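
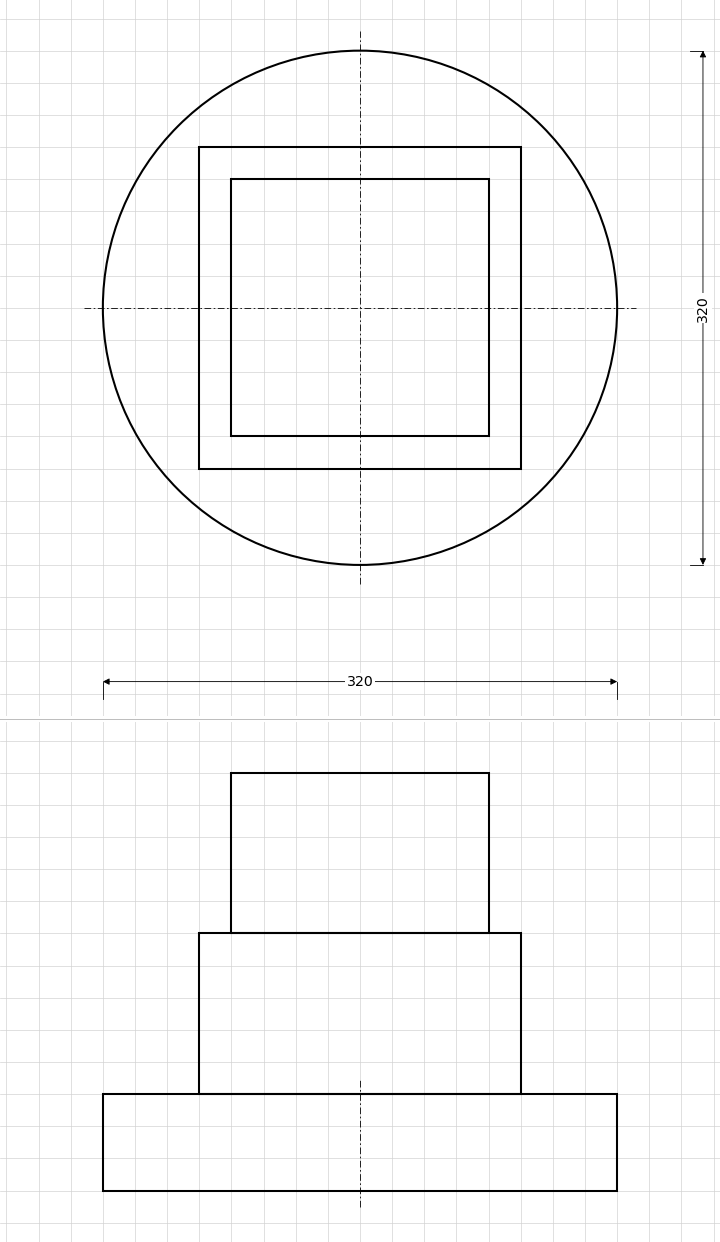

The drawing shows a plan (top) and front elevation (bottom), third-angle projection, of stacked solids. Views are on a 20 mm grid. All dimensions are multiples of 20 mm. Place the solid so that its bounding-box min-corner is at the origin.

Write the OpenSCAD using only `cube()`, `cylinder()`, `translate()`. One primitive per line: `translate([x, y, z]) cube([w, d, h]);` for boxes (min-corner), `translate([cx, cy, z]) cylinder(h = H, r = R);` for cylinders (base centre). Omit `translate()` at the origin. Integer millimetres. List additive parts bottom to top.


translate([160, 160, 0]) cylinder(h = 60, r = 160);
translate([60, 60, 60]) cube([200, 200, 100]);
translate([80, 80, 160]) cube([160, 160, 100]);


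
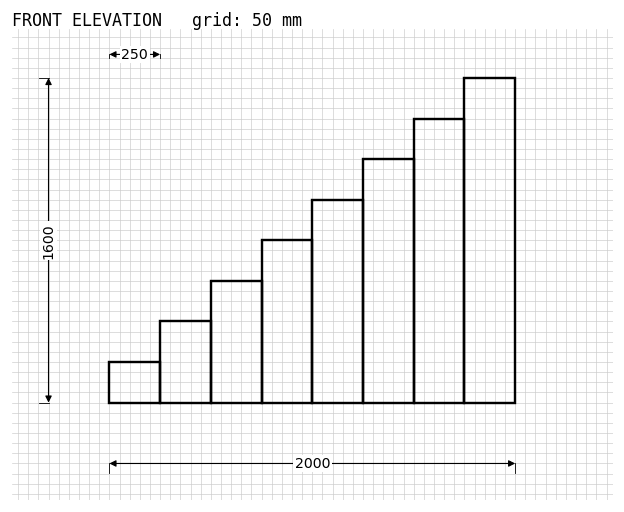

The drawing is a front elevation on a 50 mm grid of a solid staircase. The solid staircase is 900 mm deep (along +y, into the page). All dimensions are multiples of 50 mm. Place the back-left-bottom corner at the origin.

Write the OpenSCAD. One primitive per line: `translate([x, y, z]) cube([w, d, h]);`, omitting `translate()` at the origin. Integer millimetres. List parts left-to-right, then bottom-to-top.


cube([250, 900, 200]);
translate([250, 0, 0]) cube([250, 900, 400]);
translate([500, 0, 0]) cube([250, 900, 600]);
translate([750, 0, 0]) cube([250, 900, 800]);
translate([1000, 0, 0]) cube([250, 900, 1000]);
translate([1250, 0, 0]) cube([250, 900, 1200]);
translate([1500, 0, 0]) cube([250, 900, 1400]);
translate([1750, 0, 0]) cube([250, 900, 1600]);


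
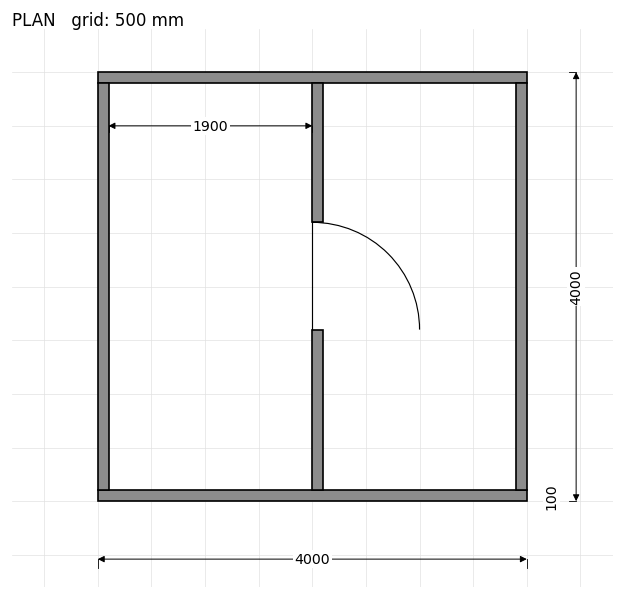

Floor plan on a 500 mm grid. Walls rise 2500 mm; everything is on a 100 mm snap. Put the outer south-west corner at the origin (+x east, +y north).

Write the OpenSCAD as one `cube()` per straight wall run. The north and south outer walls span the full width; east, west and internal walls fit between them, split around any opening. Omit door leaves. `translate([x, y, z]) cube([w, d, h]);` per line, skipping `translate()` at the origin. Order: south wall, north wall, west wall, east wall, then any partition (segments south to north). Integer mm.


cube([4000, 100, 2500]);
translate([0, 3900, 0]) cube([4000, 100, 2500]);
translate([0, 100, 0]) cube([100, 3800, 2500]);
translate([3900, 100, 0]) cube([100, 3800, 2500]);
translate([2000, 100, 0]) cube([100, 1500, 2500]);
translate([2000, 2600, 0]) cube([100, 1300, 2500]);


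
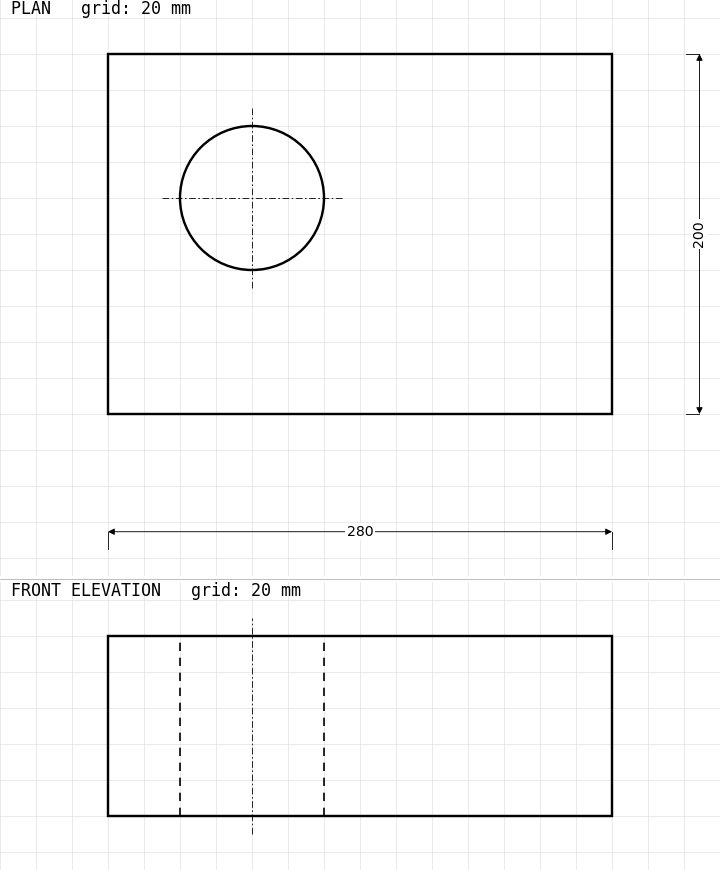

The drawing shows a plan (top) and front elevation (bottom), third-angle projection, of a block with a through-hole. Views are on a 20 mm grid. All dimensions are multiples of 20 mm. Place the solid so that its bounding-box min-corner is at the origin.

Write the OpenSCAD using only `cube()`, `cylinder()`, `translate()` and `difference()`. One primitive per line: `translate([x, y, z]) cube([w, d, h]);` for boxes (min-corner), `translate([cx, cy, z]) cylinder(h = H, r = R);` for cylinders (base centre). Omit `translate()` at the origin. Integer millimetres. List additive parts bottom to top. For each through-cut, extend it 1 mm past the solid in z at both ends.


difference() {
  cube([280, 200, 100]);
  translate([80, 120, -1]) cylinder(h = 102, r = 40);
}


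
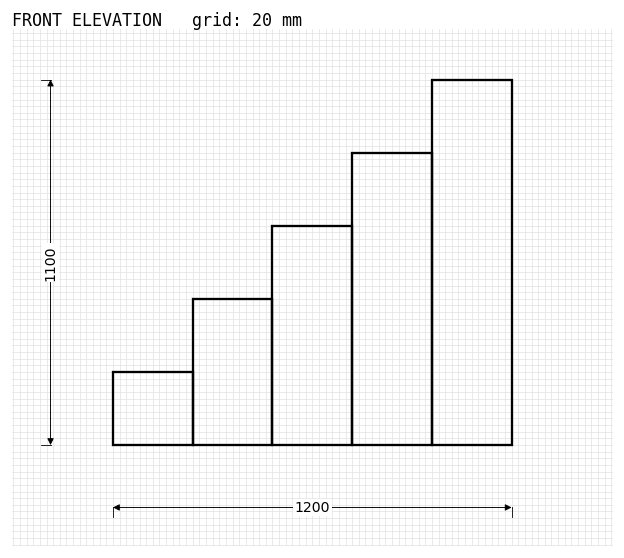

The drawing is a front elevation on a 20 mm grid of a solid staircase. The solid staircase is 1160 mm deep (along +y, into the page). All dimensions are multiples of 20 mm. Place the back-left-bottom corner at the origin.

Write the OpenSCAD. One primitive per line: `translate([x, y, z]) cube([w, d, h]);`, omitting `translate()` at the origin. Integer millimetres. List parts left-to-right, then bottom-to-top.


cube([240, 1160, 220]);
translate([240, 0, 0]) cube([240, 1160, 440]);
translate([480, 0, 0]) cube([240, 1160, 660]);
translate([720, 0, 0]) cube([240, 1160, 880]);
translate([960, 0, 0]) cube([240, 1160, 1100]);


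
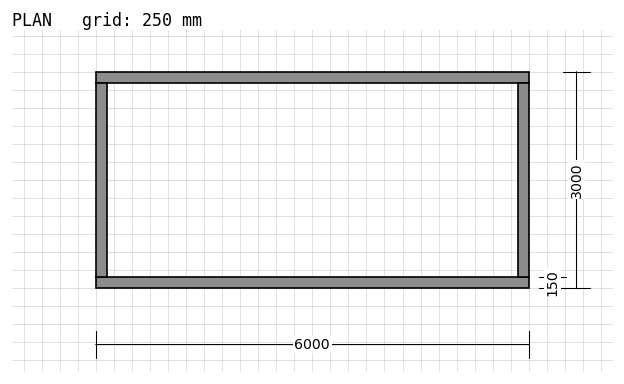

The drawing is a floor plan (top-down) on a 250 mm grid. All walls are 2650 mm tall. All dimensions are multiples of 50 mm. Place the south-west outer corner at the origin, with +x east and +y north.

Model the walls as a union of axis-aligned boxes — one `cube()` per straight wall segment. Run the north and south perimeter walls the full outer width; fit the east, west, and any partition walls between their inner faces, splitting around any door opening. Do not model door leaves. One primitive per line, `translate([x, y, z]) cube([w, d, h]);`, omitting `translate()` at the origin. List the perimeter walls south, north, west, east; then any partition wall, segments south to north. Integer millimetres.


cube([6000, 150, 2650]);
translate([0, 2850, 0]) cube([6000, 150, 2650]);
translate([0, 150, 0]) cube([150, 2700, 2650]);
translate([5850, 150, 0]) cube([150, 2700, 2650]);


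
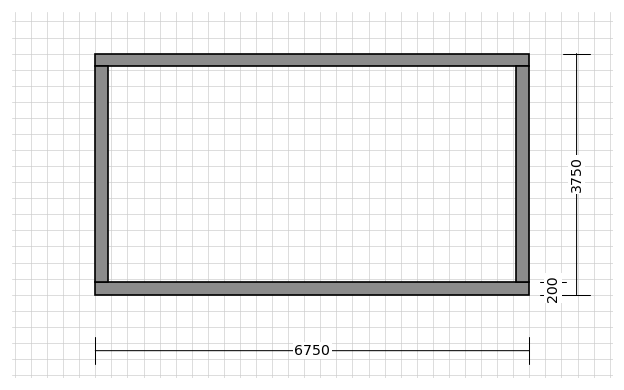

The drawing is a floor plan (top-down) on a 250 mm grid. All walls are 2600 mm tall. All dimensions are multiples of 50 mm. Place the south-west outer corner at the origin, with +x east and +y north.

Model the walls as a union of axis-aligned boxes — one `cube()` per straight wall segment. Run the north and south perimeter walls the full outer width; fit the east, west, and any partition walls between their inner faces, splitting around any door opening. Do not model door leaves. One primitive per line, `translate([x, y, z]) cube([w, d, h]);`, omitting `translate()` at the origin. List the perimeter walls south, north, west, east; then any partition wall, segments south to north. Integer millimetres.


cube([6750, 200, 2600]);
translate([0, 3550, 0]) cube([6750, 200, 2600]);
translate([0, 200, 0]) cube([200, 3350, 2600]);
translate([6550, 200, 0]) cube([200, 3350, 2600]);


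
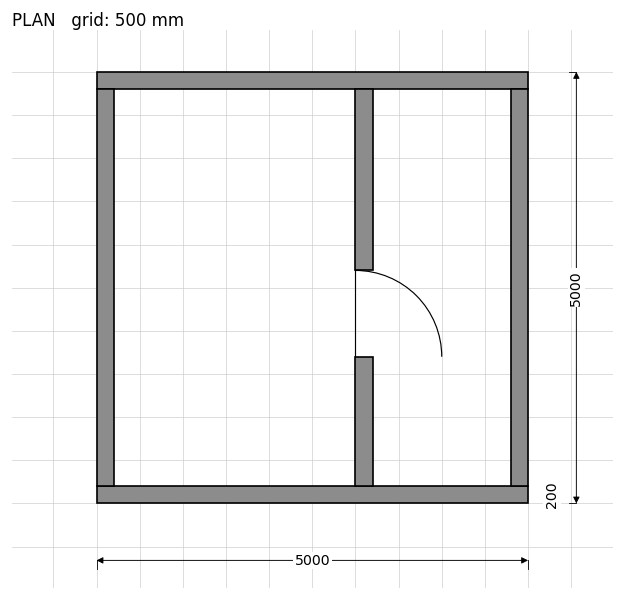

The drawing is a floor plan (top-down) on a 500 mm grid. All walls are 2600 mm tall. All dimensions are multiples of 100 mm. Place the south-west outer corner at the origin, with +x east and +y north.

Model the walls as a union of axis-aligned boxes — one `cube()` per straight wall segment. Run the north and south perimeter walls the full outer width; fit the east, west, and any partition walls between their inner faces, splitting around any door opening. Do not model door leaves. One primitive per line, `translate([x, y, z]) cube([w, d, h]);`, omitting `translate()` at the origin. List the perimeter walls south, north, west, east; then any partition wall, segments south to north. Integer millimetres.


cube([5000, 200, 2600]);
translate([0, 4800, 0]) cube([5000, 200, 2600]);
translate([0, 200, 0]) cube([200, 4600, 2600]);
translate([4800, 200, 0]) cube([200, 4600, 2600]);
translate([3000, 200, 0]) cube([200, 1500, 2600]);
translate([3000, 2700, 0]) cube([200, 2100, 2600]);


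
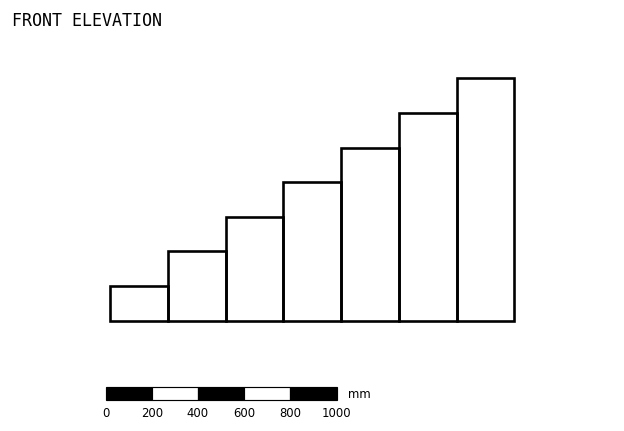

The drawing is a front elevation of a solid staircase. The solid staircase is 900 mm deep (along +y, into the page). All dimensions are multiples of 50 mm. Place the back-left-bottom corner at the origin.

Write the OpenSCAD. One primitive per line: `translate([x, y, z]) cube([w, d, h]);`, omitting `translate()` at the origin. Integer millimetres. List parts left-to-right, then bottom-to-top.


cube([250, 900, 150]);
translate([250, 0, 0]) cube([250, 900, 300]);
translate([500, 0, 0]) cube([250, 900, 450]);
translate([750, 0, 0]) cube([250, 900, 600]);
translate([1000, 0, 0]) cube([250, 900, 750]);
translate([1250, 0, 0]) cube([250, 900, 900]);
translate([1500, 0, 0]) cube([250, 900, 1050]);


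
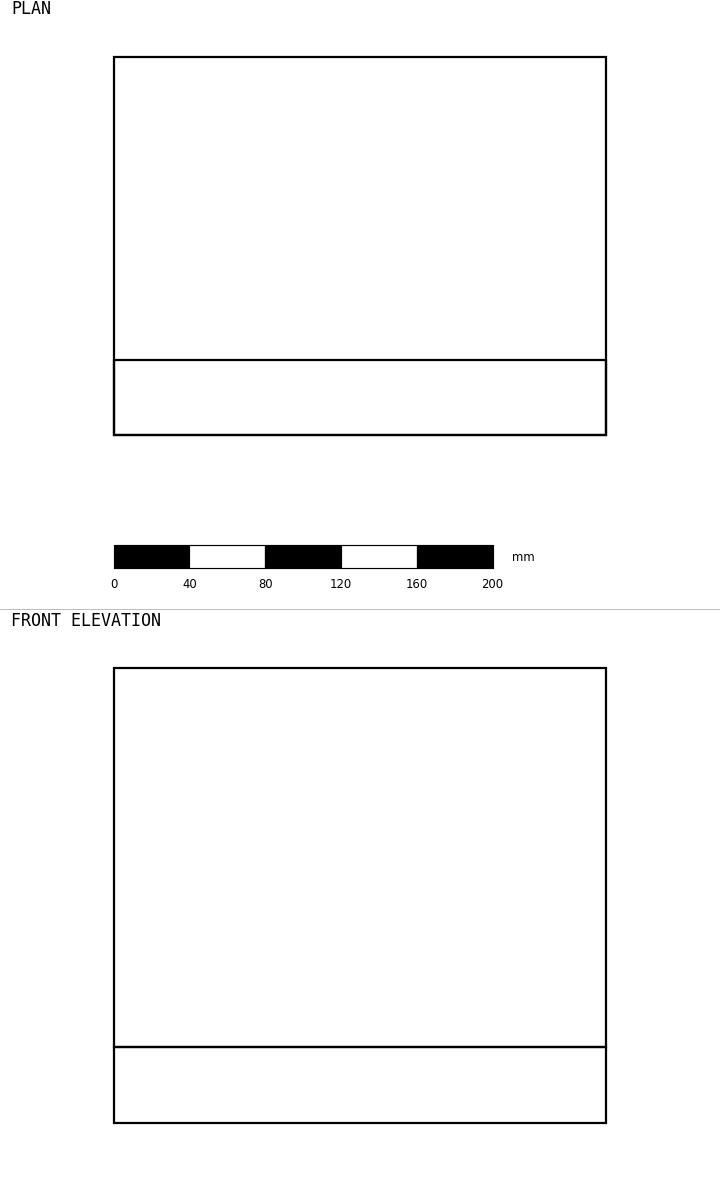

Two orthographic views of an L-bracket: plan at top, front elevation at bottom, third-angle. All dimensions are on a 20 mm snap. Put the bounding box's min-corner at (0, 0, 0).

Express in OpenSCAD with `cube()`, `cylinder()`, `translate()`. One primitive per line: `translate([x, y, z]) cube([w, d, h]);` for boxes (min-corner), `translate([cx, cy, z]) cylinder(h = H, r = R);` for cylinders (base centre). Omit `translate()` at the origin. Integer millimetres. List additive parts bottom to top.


cube([260, 200, 40]);
translate([0, 0, 40]) cube([260, 40, 200]);


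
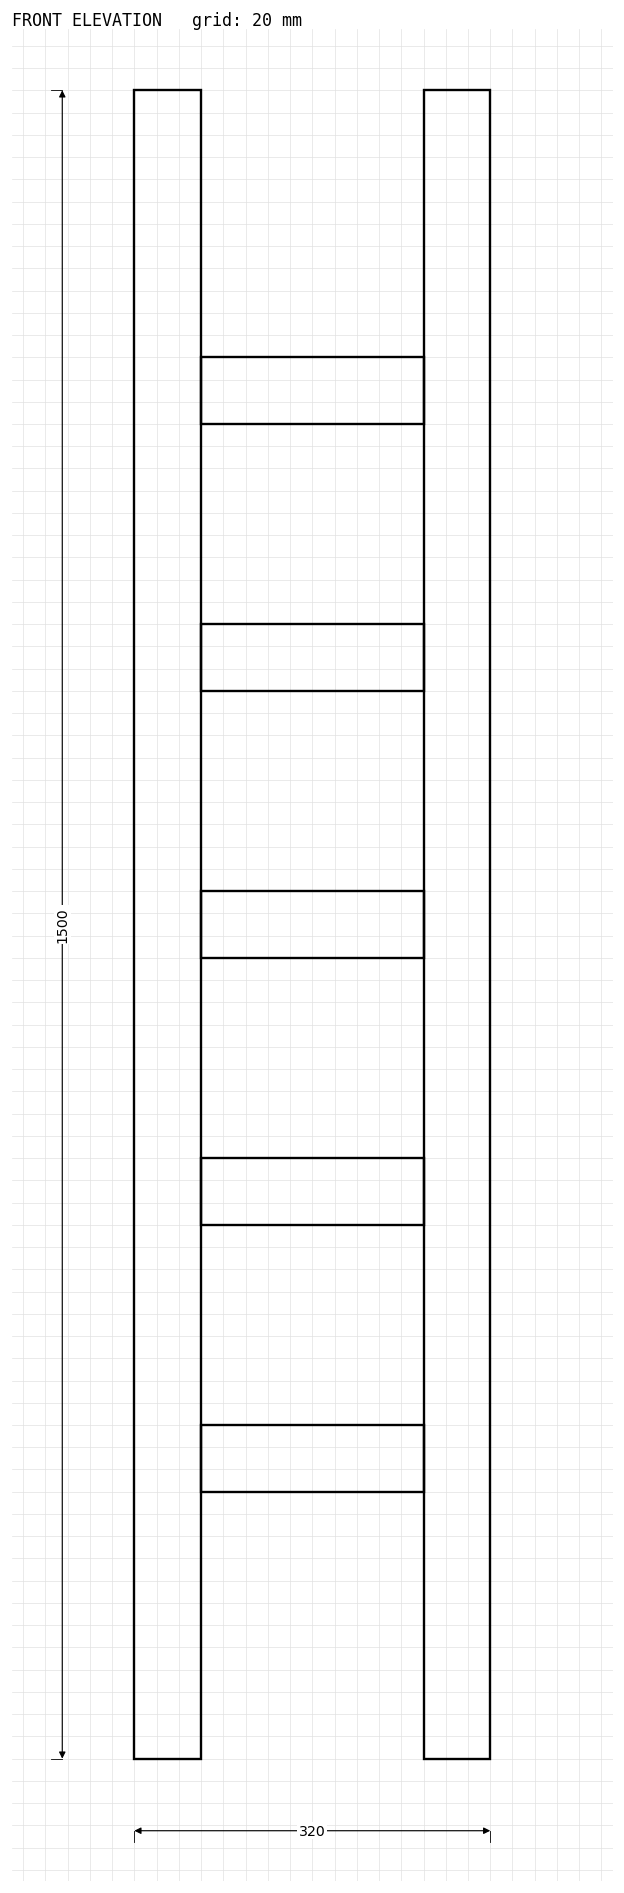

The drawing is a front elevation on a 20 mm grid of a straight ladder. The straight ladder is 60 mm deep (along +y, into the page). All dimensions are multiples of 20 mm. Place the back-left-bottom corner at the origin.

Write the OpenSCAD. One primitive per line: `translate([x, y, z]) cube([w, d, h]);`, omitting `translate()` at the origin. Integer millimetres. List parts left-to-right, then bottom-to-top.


cube([60, 60, 1500]);
translate([60, 0, 240]) cube([200, 60, 60]);
translate([60, 0, 480]) cube([200, 60, 60]);
translate([60, 0, 720]) cube([200, 60, 60]);
translate([60, 0, 960]) cube([200, 60, 60]);
translate([60, 0, 1200]) cube([200, 60, 60]);
translate([260, 0, 0]) cube([60, 60, 1500]);


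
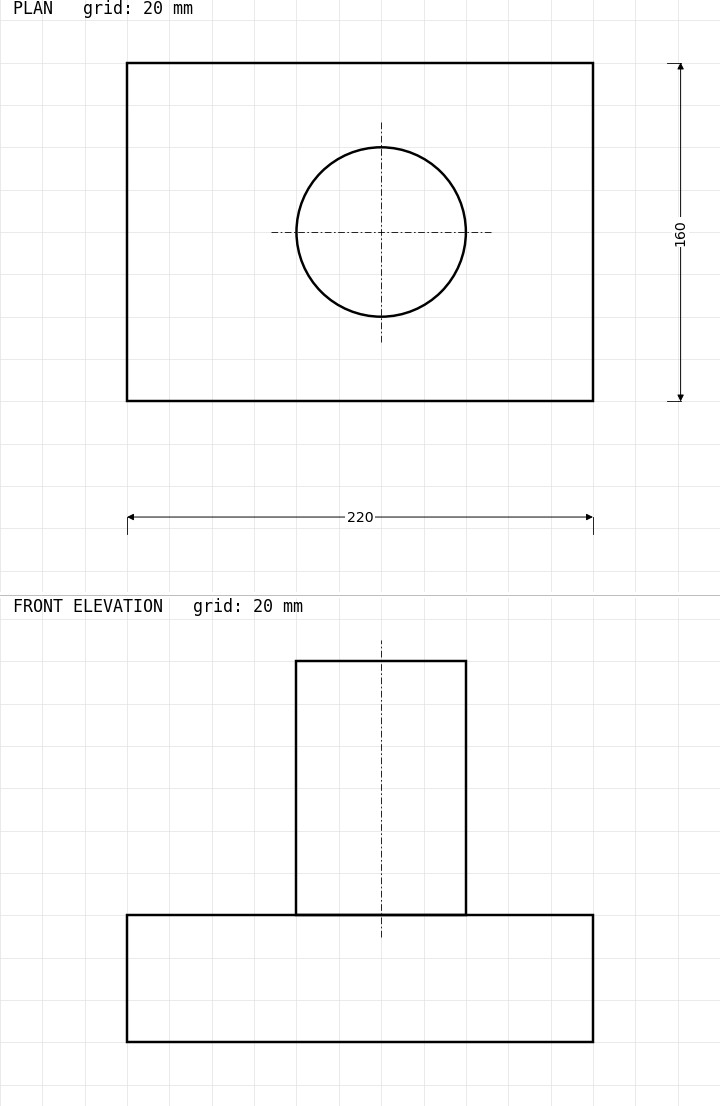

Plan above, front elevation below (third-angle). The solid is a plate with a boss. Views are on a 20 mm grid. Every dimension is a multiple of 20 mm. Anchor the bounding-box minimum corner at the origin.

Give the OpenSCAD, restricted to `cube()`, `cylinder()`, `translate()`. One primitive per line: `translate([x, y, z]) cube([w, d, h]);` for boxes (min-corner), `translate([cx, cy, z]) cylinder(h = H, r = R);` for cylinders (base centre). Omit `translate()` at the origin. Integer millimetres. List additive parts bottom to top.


cube([220, 160, 60]);
translate([120, 80, 60]) cylinder(h = 120, r = 40);


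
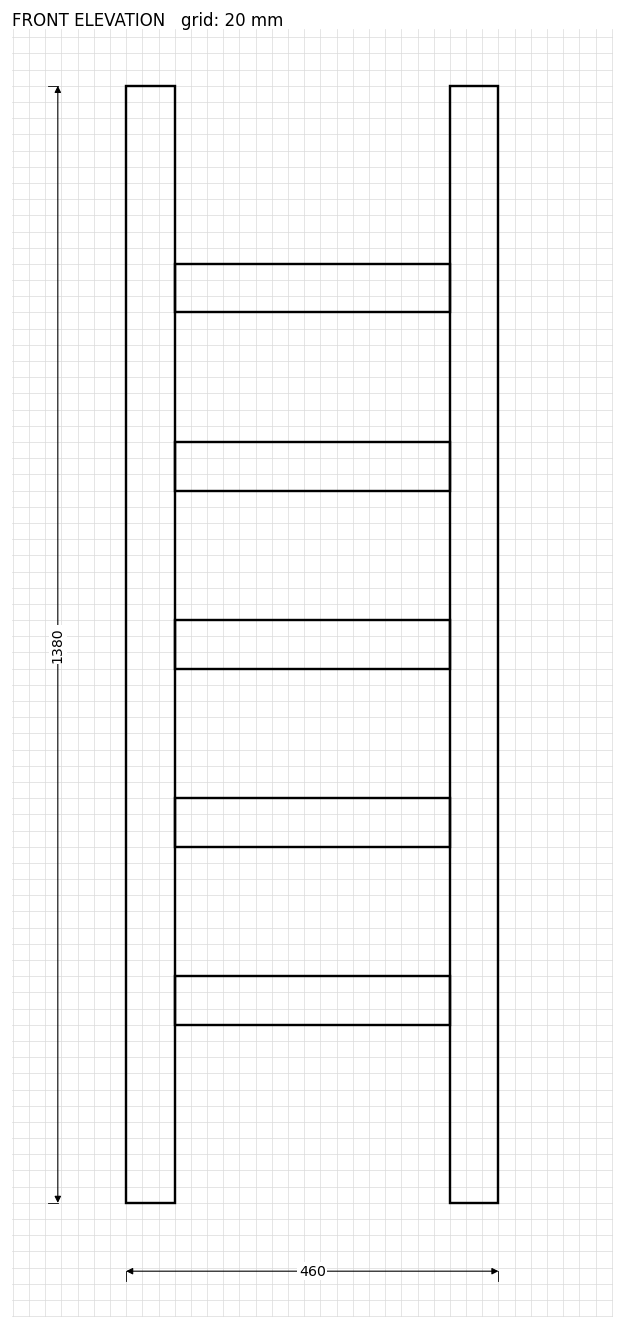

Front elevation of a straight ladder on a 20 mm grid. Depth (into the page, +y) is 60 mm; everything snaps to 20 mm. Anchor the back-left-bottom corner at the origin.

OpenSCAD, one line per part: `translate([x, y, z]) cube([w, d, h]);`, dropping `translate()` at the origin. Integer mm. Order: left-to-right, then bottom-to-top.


cube([60, 60, 1380]);
translate([60, 0, 220]) cube([340, 60, 60]);
translate([60, 0, 440]) cube([340, 60, 60]);
translate([60, 0, 660]) cube([340, 60, 60]);
translate([60, 0, 880]) cube([340, 60, 60]);
translate([60, 0, 1100]) cube([340, 60, 60]);
translate([400, 0, 0]) cube([60, 60, 1380]);


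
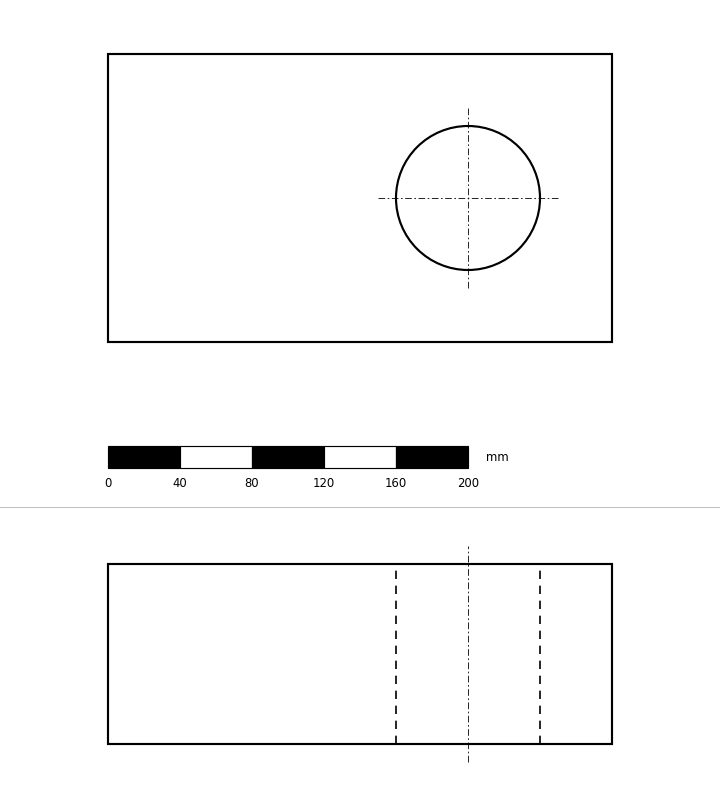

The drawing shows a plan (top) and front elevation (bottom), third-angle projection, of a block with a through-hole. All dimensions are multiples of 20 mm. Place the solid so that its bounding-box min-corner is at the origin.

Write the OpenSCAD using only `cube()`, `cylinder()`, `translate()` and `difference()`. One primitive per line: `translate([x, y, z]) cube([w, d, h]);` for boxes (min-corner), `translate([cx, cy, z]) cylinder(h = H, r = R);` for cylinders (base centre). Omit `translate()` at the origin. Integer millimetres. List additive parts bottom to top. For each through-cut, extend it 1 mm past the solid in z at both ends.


difference() {
  cube([280, 160, 100]);
  translate([200, 80, -1]) cylinder(h = 102, r = 40);
}


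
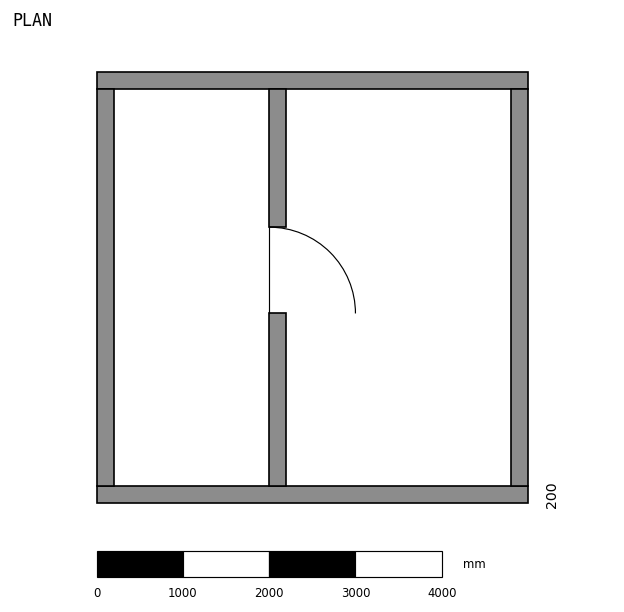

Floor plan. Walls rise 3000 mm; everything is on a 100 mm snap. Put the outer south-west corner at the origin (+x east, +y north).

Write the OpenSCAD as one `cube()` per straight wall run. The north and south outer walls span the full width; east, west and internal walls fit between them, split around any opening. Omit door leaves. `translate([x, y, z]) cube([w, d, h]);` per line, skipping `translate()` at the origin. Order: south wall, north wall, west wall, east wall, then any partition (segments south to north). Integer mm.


cube([5000, 200, 3000]);
translate([0, 4800, 0]) cube([5000, 200, 3000]);
translate([0, 200, 0]) cube([200, 4600, 3000]);
translate([4800, 200, 0]) cube([200, 4600, 3000]);
translate([2000, 200, 0]) cube([200, 2000, 3000]);
translate([2000, 3200, 0]) cube([200, 1600, 3000]);


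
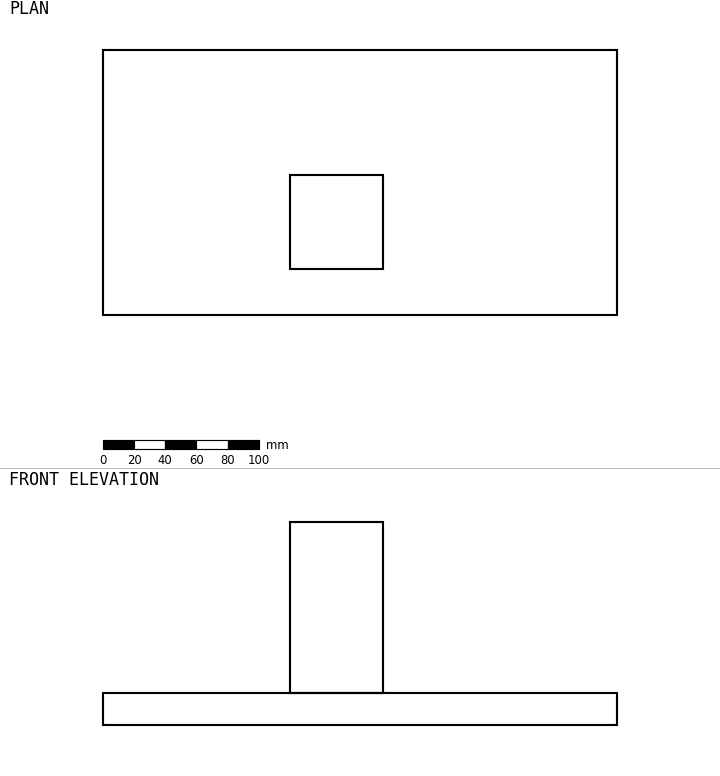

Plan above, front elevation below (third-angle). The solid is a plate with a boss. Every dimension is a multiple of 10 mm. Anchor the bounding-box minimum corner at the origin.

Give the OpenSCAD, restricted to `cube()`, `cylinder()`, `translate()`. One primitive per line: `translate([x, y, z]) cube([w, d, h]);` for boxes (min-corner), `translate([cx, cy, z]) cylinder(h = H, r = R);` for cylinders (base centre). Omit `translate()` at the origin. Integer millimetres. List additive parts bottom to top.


cube([330, 170, 20]);
translate([120, 30, 20]) cube([60, 60, 110]);


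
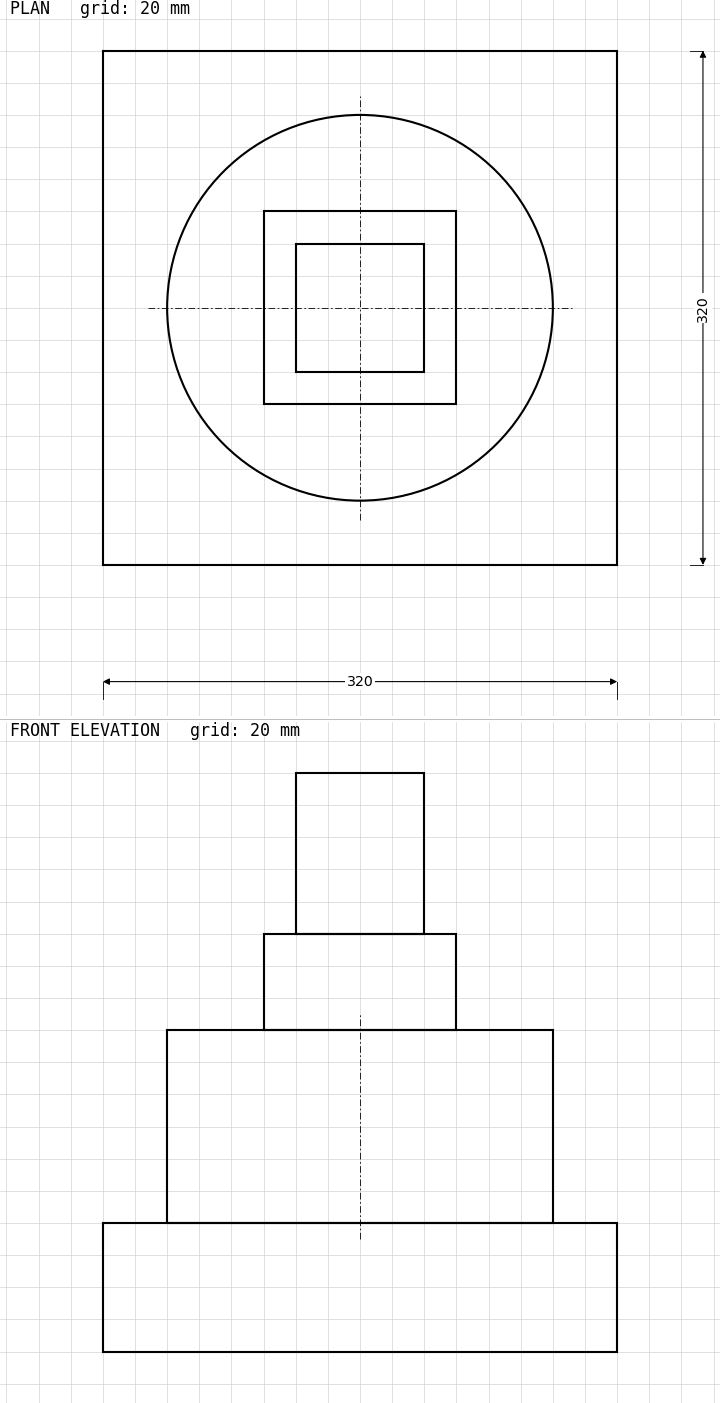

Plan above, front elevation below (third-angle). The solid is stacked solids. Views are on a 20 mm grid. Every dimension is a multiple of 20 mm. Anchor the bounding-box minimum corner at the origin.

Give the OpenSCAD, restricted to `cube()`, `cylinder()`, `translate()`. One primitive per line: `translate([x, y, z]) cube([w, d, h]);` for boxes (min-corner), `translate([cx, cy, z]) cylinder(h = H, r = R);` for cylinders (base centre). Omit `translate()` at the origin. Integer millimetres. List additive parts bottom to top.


cube([320, 320, 80]);
translate([160, 160, 80]) cylinder(h = 120, r = 120);
translate([100, 100, 200]) cube([120, 120, 60]);
translate([120, 120, 260]) cube([80, 80, 100]);


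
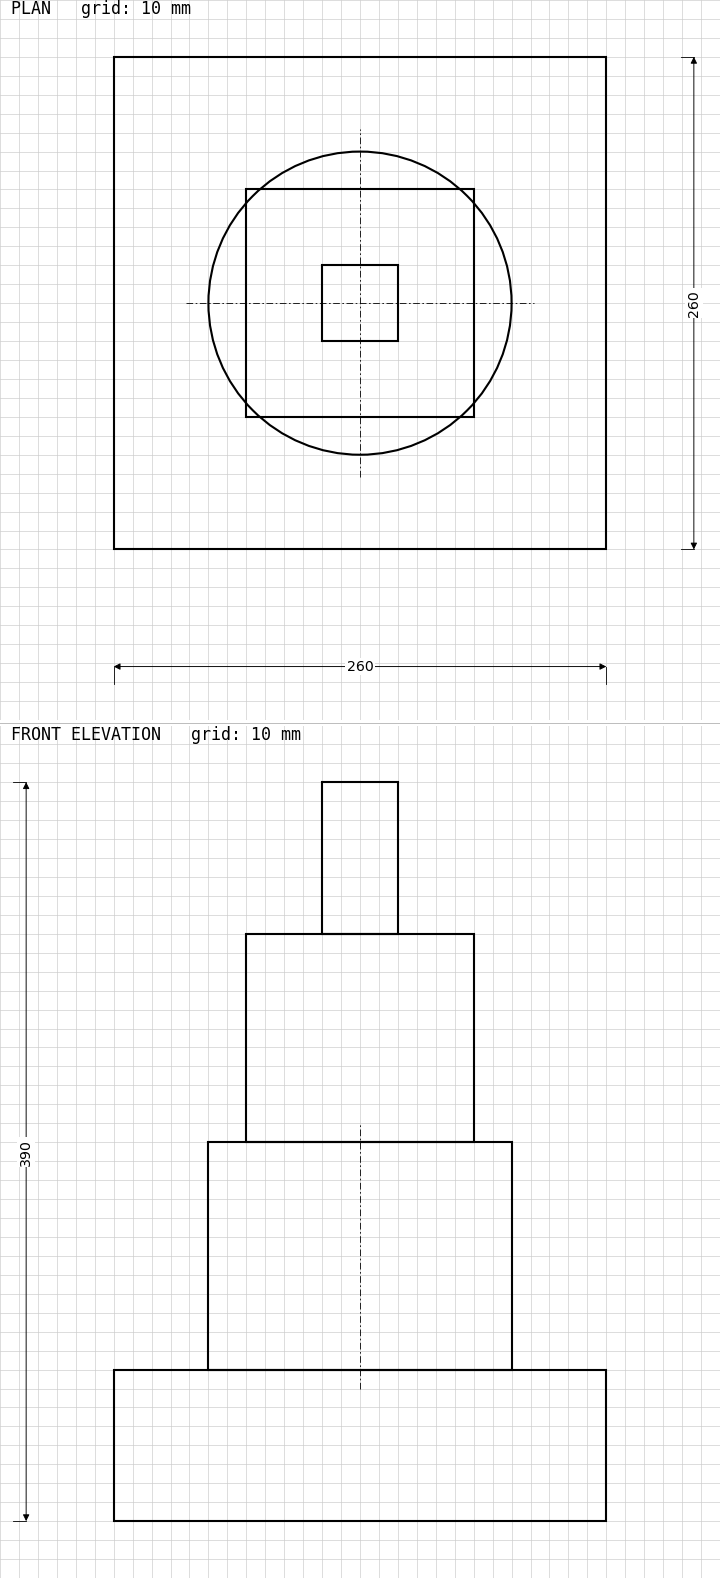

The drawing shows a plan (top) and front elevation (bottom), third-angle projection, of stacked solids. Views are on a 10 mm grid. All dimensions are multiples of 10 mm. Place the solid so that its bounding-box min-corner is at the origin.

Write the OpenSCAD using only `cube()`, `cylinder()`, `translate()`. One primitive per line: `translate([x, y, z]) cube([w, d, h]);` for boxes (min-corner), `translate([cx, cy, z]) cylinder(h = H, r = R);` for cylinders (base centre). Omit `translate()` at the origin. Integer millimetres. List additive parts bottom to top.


cube([260, 260, 80]);
translate([130, 130, 80]) cylinder(h = 120, r = 80);
translate([70, 70, 200]) cube([120, 120, 110]);
translate([110, 110, 310]) cube([40, 40, 80]);


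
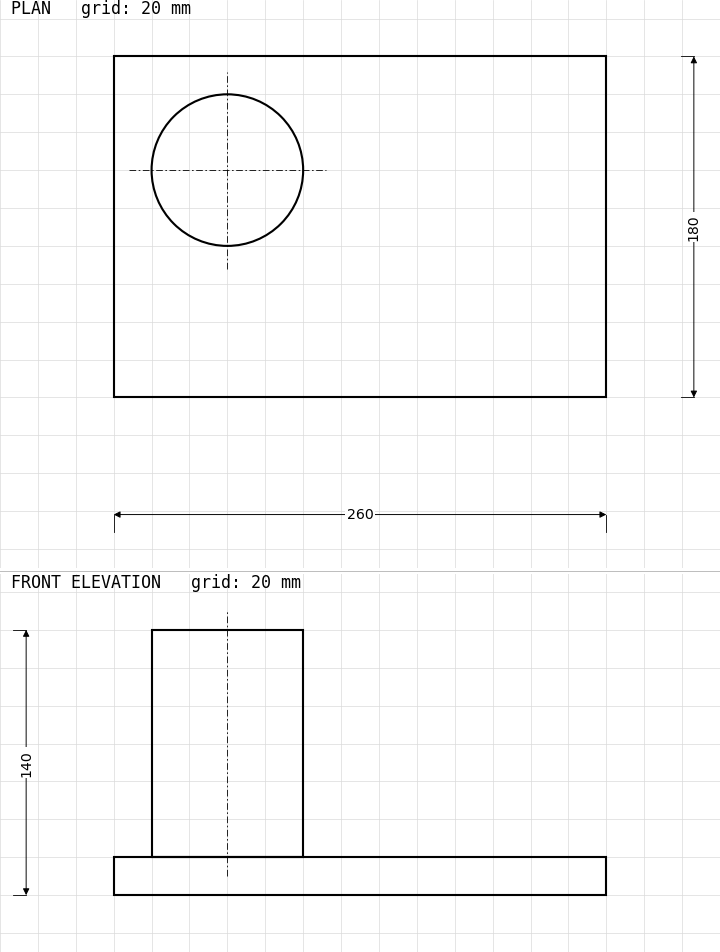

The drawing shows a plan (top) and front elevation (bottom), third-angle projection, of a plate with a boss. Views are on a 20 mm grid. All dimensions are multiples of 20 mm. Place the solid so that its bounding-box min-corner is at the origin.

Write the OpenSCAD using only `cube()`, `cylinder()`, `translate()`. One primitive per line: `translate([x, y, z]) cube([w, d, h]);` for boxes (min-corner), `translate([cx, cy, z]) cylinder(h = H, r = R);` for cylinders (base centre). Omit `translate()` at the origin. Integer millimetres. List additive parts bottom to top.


cube([260, 180, 20]);
translate([60, 120, 20]) cylinder(h = 120, r = 40);


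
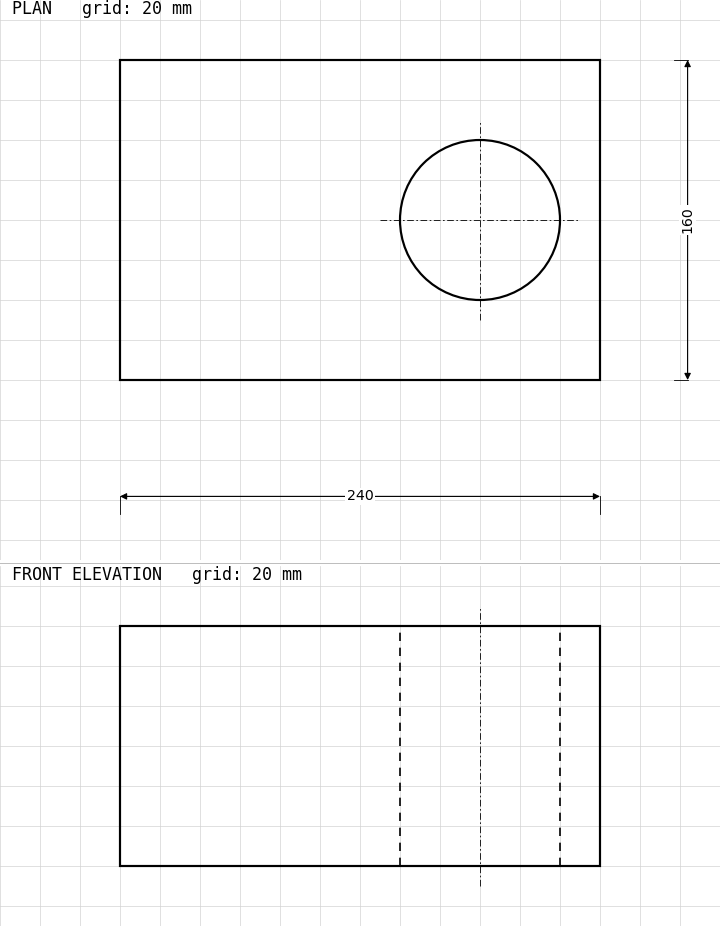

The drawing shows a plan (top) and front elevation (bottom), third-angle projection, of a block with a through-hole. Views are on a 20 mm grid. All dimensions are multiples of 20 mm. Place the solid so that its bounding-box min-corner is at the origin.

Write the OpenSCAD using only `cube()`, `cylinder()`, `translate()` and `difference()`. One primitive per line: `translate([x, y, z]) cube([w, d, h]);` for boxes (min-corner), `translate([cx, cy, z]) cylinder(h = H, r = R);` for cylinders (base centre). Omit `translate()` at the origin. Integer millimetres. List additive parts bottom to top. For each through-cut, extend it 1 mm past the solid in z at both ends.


difference() {
  cube([240, 160, 120]);
  translate([180, 80, -1]) cylinder(h = 122, r = 40);
}


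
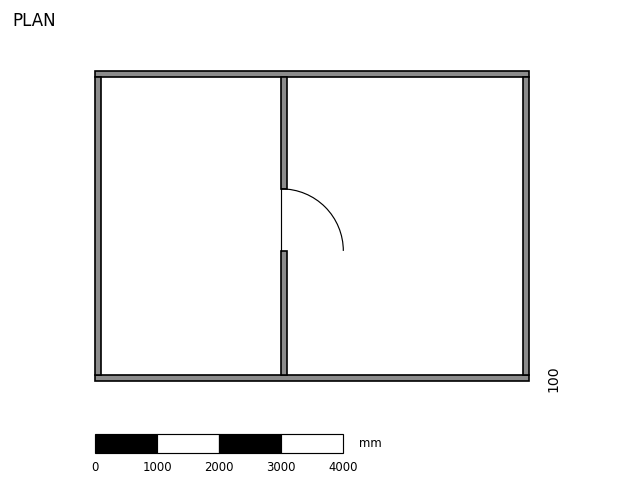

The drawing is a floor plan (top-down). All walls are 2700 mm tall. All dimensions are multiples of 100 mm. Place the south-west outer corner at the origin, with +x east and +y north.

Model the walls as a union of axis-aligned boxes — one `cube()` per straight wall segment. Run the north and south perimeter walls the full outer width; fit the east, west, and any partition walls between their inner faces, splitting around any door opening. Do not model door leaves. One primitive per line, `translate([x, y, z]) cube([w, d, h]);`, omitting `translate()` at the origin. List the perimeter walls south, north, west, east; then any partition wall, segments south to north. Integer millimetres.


cube([7000, 100, 2700]);
translate([0, 4900, 0]) cube([7000, 100, 2700]);
translate([0, 100, 0]) cube([100, 4800, 2700]);
translate([6900, 100, 0]) cube([100, 4800, 2700]);
translate([3000, 100, 0]) cube([100, 2000, 2700]);
translate([3000, 3100, 0]) cube([100, 1800, 2700]);


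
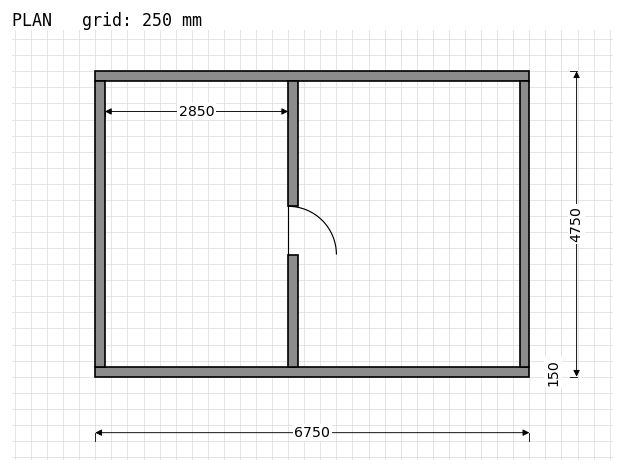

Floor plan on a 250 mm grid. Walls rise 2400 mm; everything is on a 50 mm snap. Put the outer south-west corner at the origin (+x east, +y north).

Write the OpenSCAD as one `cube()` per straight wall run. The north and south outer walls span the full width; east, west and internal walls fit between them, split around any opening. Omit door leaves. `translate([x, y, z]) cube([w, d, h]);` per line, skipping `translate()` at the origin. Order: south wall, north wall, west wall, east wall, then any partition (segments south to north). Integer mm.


cube([6750, 150, 2400]);
translate([0, 4600, 0]) cube([6750, 150, 2400]);
translate([0, 150, 0]) cube([150, 4450, 2400]);
translate([6600, 150, 0]) cube([150, 4450, 2400]);
translate([3000, 150, 0]) cube([150, 1750, 2400]);
translate([3000, 2650, 0]) cube([150, 1950, 2400]);


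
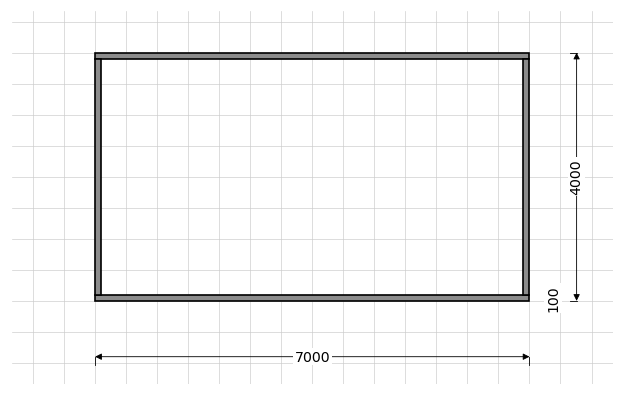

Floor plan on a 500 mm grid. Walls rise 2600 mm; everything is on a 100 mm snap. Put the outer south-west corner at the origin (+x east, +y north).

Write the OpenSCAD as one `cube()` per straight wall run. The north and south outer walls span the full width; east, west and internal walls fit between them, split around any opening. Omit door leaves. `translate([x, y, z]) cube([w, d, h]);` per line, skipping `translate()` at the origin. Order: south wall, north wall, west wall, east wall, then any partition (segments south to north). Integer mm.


cube([7000, 100, 2600]);
translate([0, 3900, 0]) cube([7000, 100, 2600]);
translate([0, 100, 0]) cube([100, 3800, 2600]);
translate([6900, 100, 0]) cube([100, 3800, 2600]);


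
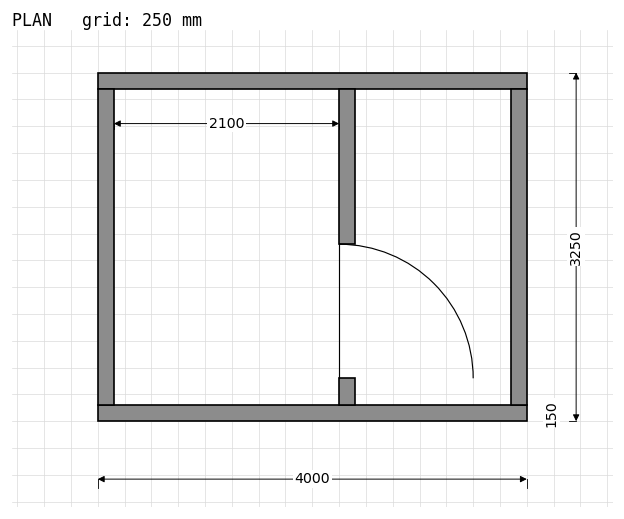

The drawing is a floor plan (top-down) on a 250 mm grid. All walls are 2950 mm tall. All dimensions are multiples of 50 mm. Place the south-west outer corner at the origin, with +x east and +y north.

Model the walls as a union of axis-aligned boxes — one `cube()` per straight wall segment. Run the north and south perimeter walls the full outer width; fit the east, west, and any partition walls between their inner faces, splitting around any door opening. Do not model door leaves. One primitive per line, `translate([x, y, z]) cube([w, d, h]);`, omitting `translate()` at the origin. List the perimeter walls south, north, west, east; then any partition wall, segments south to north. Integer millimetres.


cube([4000, 150, 2950]);
translate([0, 3100, 0]) cube([4000, 150, 2950]);
translate([0, 150, 0]) cube([150, 2950, 2950]);
translate([3850, 150, 0]) cube([150, 2950, 2950]);
translate([2250, 150, 0]) cube([150, 250, 2950]);
translate([2250, 1650, 0]) cube([150, 1450, 2950]);


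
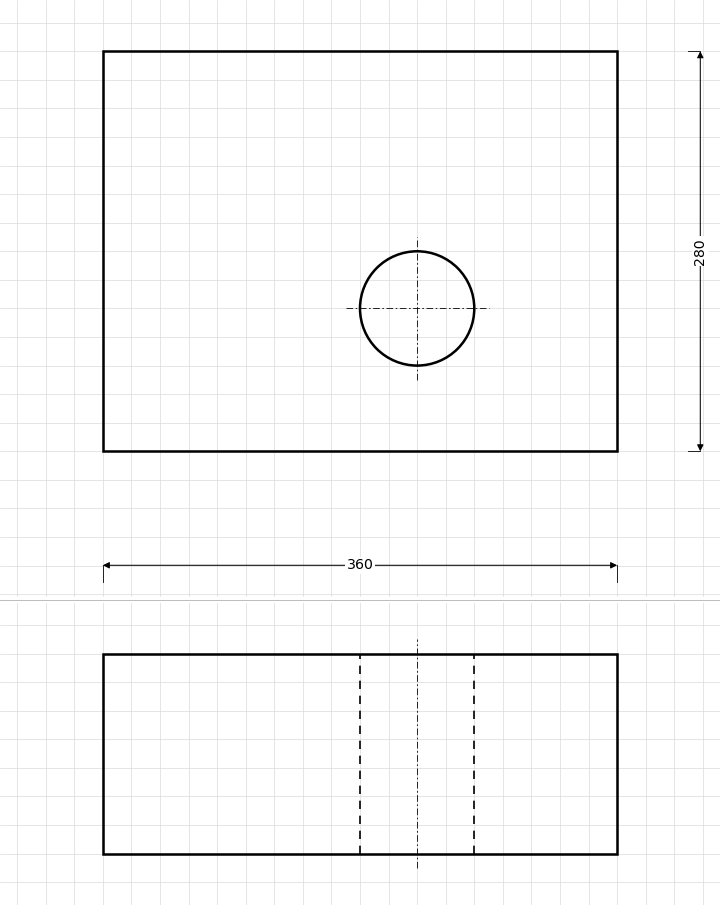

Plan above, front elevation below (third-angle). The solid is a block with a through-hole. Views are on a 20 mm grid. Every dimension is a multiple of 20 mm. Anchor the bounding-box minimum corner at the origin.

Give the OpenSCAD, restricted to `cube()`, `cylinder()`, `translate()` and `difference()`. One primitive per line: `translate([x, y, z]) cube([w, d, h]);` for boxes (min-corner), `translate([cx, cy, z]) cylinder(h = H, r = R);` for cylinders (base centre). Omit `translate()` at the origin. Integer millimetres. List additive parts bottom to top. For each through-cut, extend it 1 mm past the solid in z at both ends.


difference() {
  cube([360, 280, 140]);
  translate([220, 100, -1]) cylinder(h = 142, r = 40);
}


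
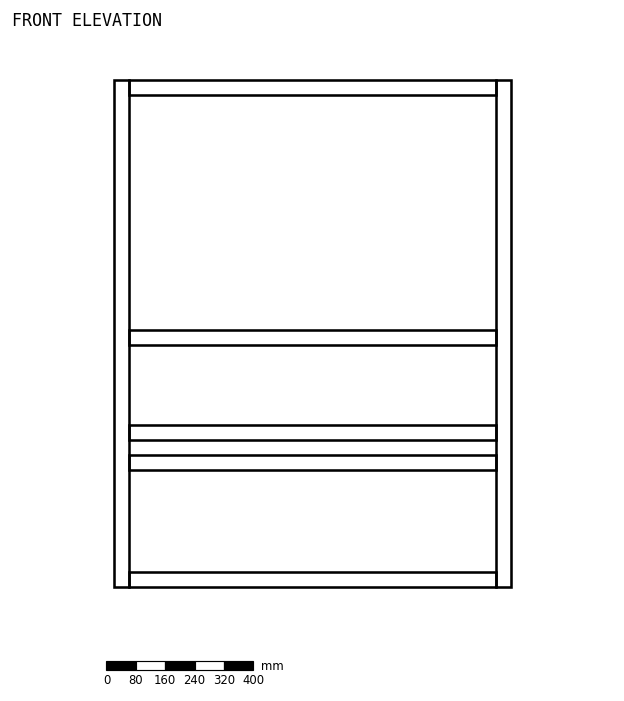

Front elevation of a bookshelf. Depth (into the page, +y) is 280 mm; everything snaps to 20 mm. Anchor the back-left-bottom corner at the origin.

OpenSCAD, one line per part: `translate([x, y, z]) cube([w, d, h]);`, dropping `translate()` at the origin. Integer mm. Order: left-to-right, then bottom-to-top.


cube([40, 280, 1380]);
translate([40, 0, 0]) cube([1000, 280, 40]);
translate([40, 0, 320]) cube([1000, 280, 40]);
translate([40, 0, 400]) cube([1000, 280, 40]);
translate([40, 0, 660]) cube([1000, 280, 40]);
translate([40, 0, 1340]) cube([1000, 280, 40]);
translate([1040, 0, 0]) cube([40, 280, 1380]);


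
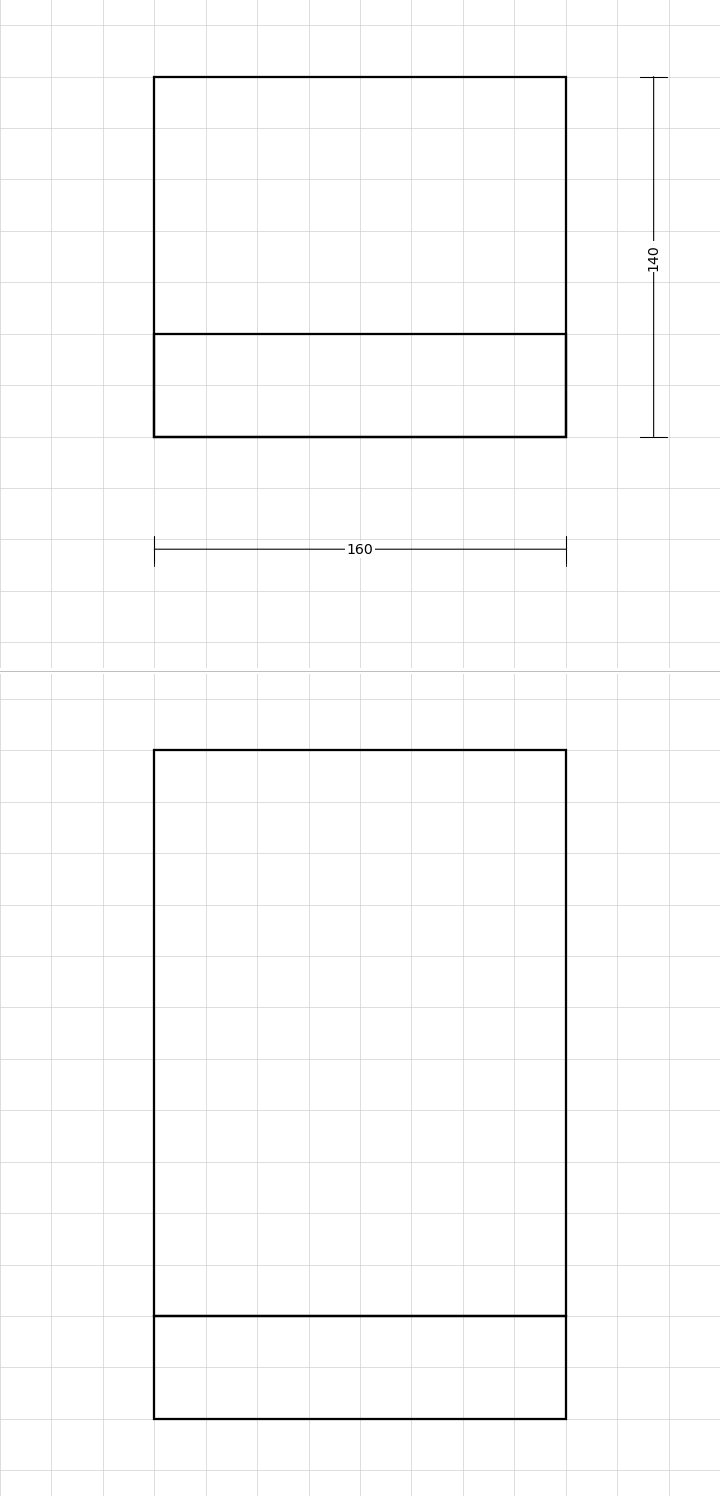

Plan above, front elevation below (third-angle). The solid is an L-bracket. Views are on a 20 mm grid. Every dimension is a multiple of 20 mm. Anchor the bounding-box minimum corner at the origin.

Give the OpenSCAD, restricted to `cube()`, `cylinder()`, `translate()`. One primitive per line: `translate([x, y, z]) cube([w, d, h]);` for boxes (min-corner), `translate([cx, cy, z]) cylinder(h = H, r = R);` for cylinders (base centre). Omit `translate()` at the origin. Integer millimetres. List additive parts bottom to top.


cube([160, 140, 40]);
translate([0, 0, 40]) cube([160, 40, 220]);


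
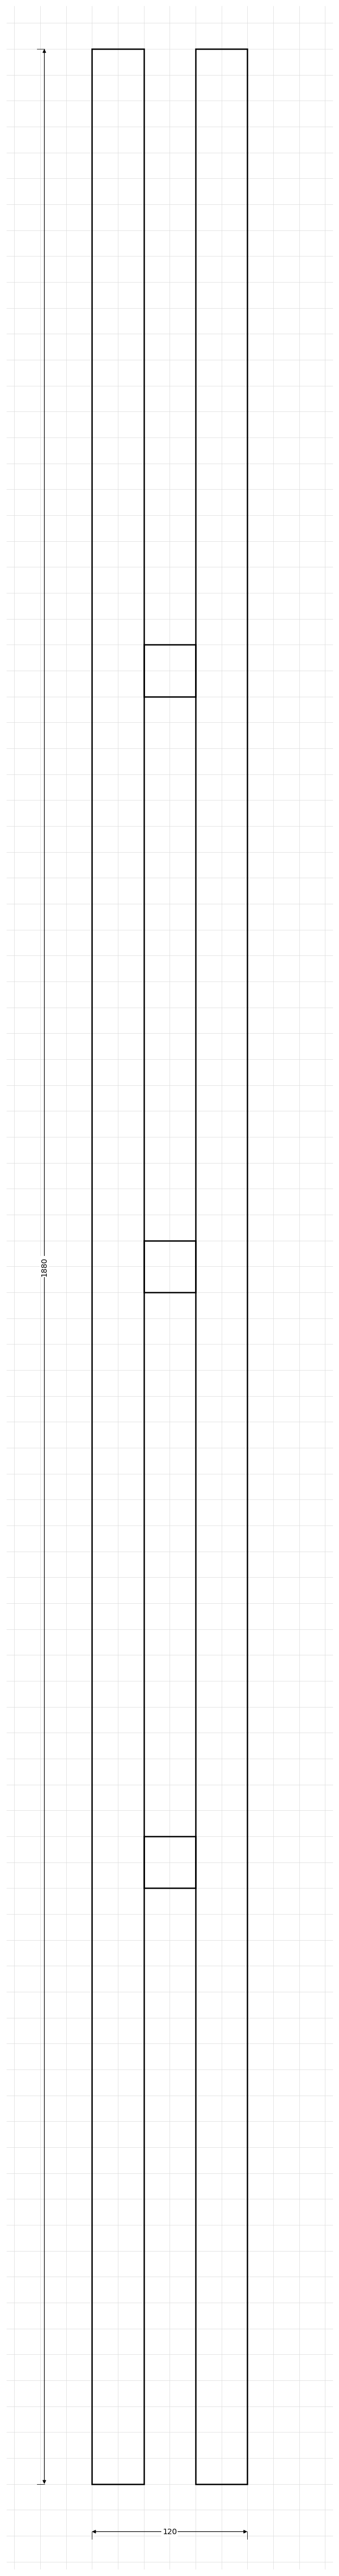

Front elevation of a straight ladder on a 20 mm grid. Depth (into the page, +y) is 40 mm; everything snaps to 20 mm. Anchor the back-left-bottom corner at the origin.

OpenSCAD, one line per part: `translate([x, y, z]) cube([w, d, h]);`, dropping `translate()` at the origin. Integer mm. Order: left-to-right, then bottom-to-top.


cube([40, 40, 1880]);
translate([40, 0, 460]) cube([40, 40, 40]);
translate([40, 0, 920]) cube([40, 40, 40]);
translate([40, 0, 1380]) cube([40, 40, 40]);
translate([80, 0, 0]) cube([40, 40, 1880]);


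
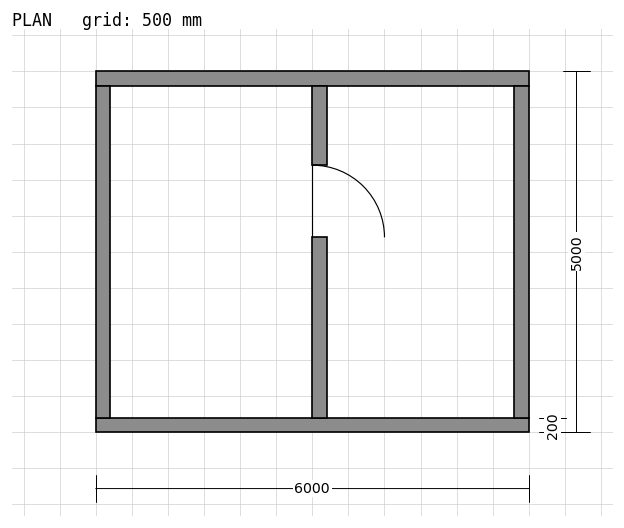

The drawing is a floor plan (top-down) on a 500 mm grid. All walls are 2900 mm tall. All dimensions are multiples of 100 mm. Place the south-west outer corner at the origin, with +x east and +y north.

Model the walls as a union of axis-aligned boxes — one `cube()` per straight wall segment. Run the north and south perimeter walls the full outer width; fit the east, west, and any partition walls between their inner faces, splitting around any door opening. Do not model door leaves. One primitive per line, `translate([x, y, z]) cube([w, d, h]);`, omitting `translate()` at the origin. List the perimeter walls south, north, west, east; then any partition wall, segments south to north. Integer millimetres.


cube([6000, 200, 2900]);
translate([0, 4800, 0]) cube([6000, 200, 2900]);
translate([0, 200, 0]) cube([200, 4600, 2900]);
translate([5800, 200, 0]) cube([200, 4600, 2900]);
translate([3000, 200, 0]) cube([200, 2500, 2900]);
translate([3000, 3700, 0]) cube([200, 1100, 2900]);


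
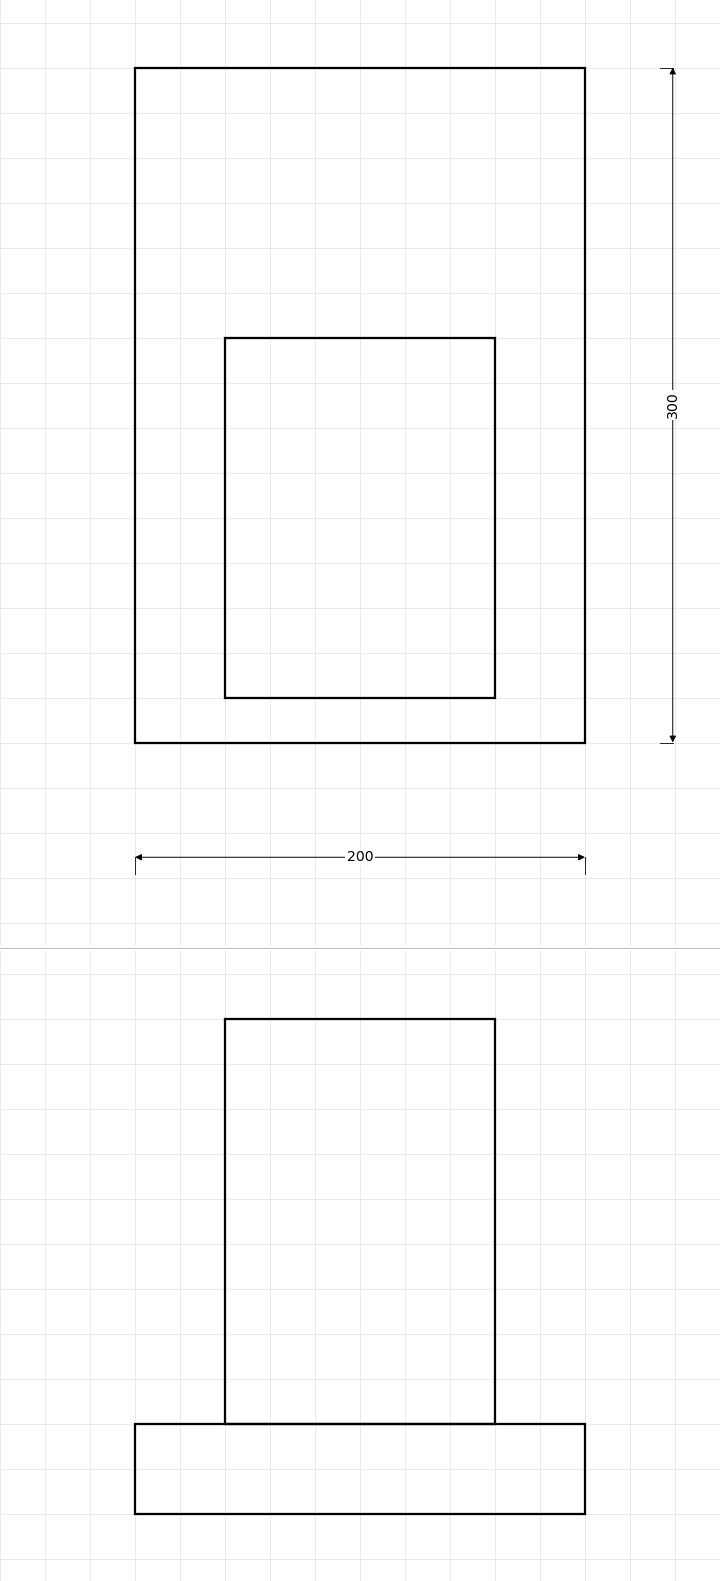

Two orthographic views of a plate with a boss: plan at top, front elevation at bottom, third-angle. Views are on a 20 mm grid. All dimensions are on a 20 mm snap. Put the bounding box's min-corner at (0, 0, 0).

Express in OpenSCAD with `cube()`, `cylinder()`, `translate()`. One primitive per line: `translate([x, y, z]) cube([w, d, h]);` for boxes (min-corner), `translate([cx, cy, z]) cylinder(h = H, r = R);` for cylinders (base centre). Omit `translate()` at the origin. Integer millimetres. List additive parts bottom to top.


cube([200, 300, 40]);
translate([40, 20, 40]) cube([120, 160, 180]);


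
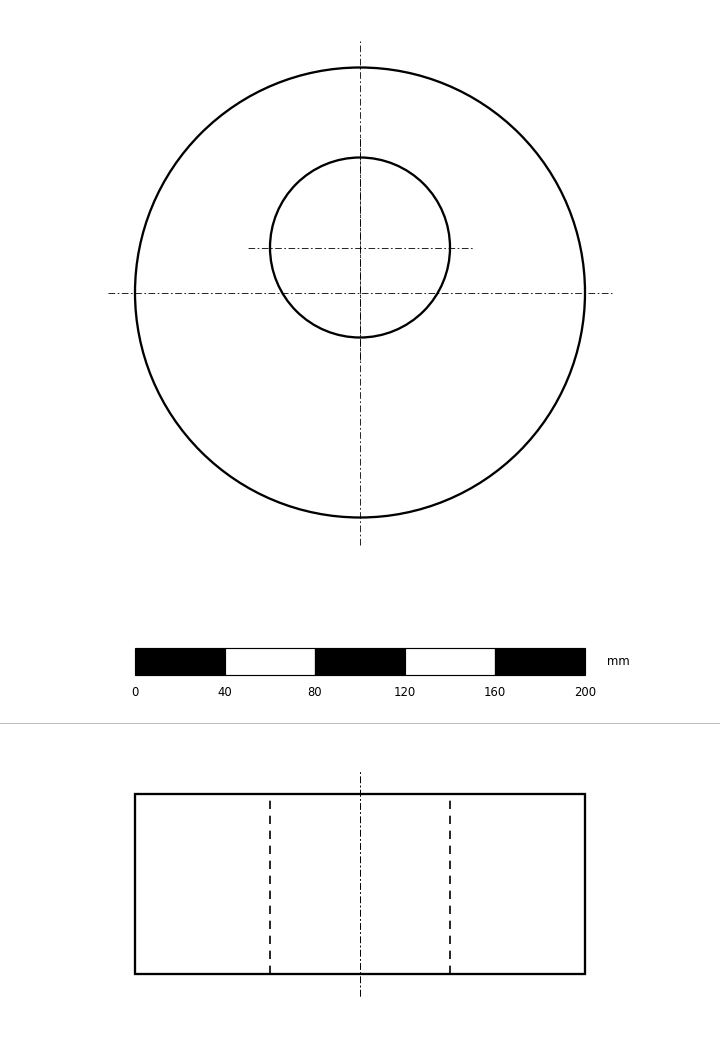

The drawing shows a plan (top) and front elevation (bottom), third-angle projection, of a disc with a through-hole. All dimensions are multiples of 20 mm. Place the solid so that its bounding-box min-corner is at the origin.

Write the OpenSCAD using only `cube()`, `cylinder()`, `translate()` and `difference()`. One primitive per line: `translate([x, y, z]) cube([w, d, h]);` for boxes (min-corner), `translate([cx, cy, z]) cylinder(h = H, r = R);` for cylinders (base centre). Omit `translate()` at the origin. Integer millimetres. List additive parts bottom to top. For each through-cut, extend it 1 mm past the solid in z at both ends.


difference() {
  translate([100, 100, 0]) cylinder(h = 80, r = 100);
  translate([100, 120, -1]) cylinder(h = 82, r = 40);
}


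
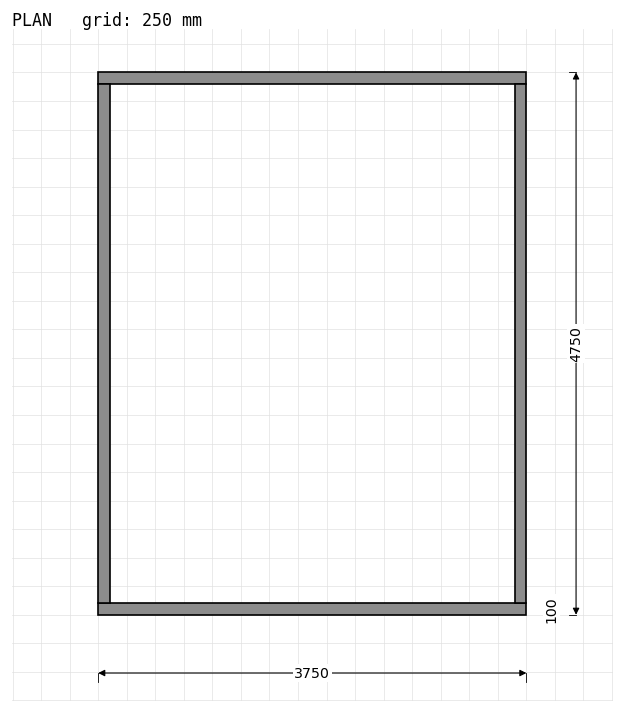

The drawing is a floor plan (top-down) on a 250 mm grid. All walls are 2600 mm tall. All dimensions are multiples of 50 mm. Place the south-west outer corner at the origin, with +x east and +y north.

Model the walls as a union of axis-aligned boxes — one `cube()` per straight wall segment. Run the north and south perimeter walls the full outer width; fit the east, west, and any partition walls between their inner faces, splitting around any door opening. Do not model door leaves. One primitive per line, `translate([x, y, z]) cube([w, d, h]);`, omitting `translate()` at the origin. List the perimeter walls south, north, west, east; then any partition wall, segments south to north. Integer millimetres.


cube([3750, 100, 2600]);
translate([0, 4650, 0]) cube([3750, 100, 2600]);
translate([0, 100, 0]) cube([100, 4550, 2600]);
translate([3650, 100, 0]) cube([100, 4550, 2600]);


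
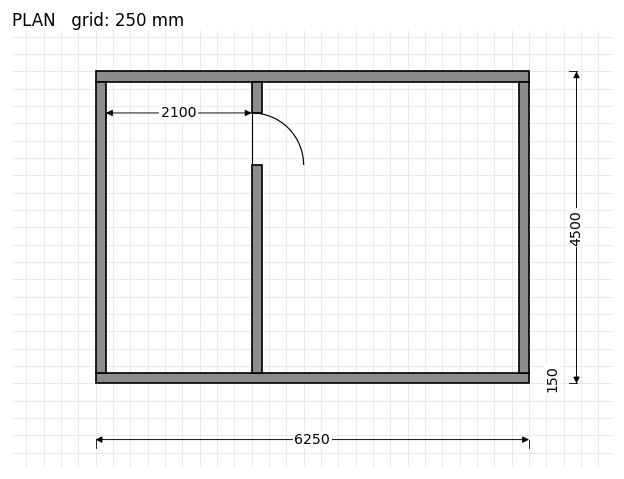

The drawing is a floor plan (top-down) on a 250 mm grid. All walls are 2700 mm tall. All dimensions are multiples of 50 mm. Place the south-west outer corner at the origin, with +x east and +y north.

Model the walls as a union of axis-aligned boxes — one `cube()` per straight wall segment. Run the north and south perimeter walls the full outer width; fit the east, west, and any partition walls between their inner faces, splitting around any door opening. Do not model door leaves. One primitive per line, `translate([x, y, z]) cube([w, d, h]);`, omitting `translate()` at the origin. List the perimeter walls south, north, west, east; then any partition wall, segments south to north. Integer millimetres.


cube([6250, 150, 2700]);
translate([0, 4350, 0]) cube([6250, 150, 2700]);
translate([0, 150, 0]) cube([150, 4200, 2700]);
translate([6100, 150, 0]) cube([150, 4200, 2700]);
translate([2250, 150, 0]) cube([150, 3000, 2700]);
translate([2250, 3900, 0]) cube([150, 450, 2700]);


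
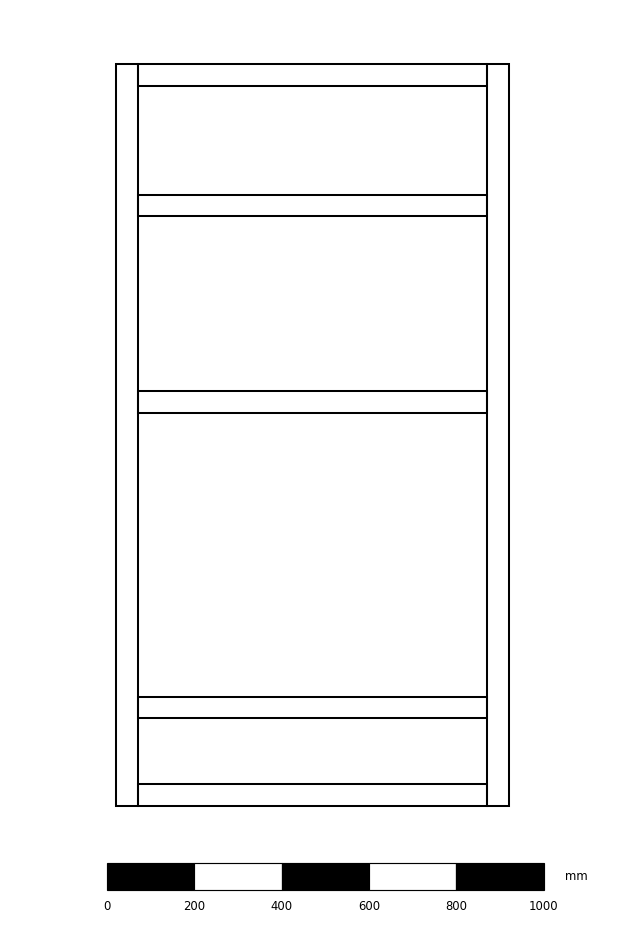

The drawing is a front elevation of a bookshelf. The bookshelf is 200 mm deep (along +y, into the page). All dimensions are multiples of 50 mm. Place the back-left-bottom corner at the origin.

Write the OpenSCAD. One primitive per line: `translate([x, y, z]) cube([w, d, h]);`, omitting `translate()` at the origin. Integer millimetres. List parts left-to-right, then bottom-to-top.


cube([50, 200, 1700]);
translate([50, 0, 0]) cube([800, 200, 50]);
translate([50, 0, 200]) cube([800, 200, 50]);
translate([50, 0, 900]) cube([800, 200, 50]);
translate([50, 0, 1350]) cube([800, 200, 50]);
translate([50, 0, 1650]) cube([800, 200, 50]);
translate([850, 0, 0]) cube([50, 200, 1700]);


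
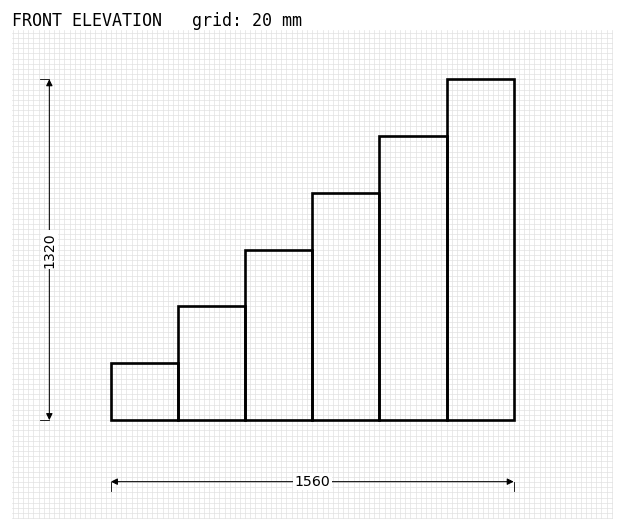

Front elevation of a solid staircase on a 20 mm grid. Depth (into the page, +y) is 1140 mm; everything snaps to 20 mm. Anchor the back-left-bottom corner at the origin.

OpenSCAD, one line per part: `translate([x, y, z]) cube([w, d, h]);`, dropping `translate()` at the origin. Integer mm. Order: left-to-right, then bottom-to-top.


cube([260, 1140, 220]);
translate([260, 0, 0]) cube([260, 1140, 440]);
translate([520, 0, 0]) cube([260, 1140, 660]);
translate([780, 0, 0]) cube([260, 1140, 880]);
translate([1040, 0, 0]) cube([260, 1140, 1100]);
translate([1300, 0, 0]) cube([260, 1140, 1320]);


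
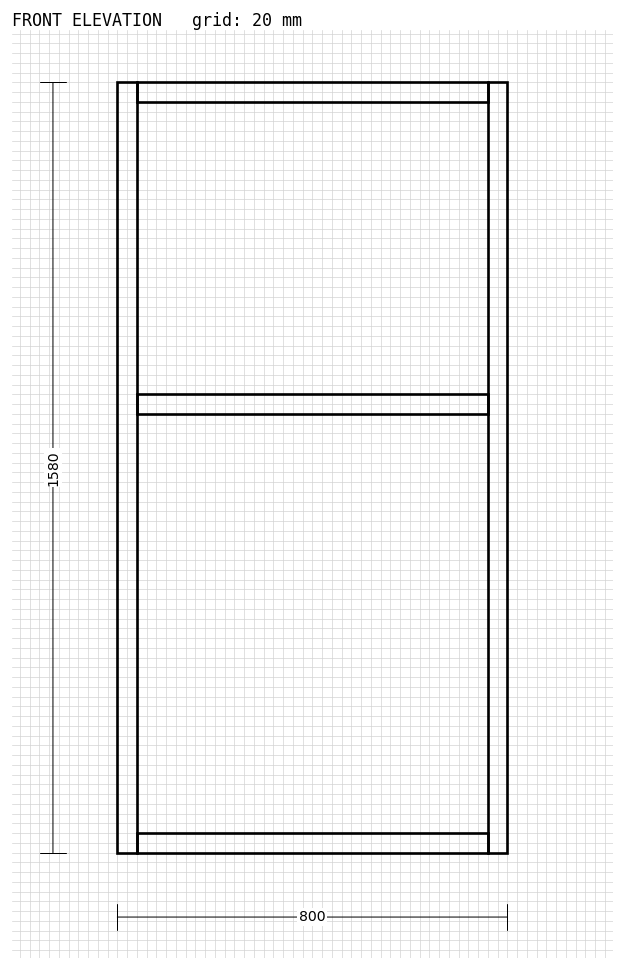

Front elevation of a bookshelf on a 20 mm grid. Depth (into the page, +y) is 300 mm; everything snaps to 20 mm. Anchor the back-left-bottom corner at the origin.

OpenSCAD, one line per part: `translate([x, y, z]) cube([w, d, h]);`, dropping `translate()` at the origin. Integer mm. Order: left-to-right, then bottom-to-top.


cube([40, 300, 1580]);
translate([40, 0, 0]) cube([720, 300, 40]);
translate([40, 0, 900]) cube([720, 300, 40]);
translate([40, 0, 1540]) cube([720, 300, 40]);
translate([760, 0, 0]) cube([40, 300, 1580]);


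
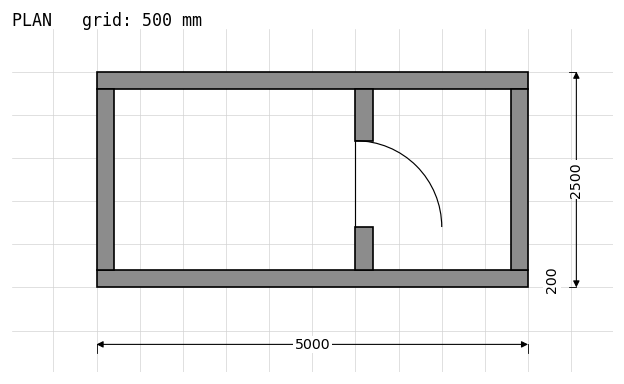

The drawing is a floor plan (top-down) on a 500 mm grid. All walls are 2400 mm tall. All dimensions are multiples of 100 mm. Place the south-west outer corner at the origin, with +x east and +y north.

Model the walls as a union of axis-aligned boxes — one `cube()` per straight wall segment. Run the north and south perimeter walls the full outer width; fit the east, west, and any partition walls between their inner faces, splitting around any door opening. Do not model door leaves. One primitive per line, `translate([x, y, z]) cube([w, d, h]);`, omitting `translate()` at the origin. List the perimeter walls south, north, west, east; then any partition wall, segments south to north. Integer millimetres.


cube([5000, 200, 2400]);
translate([0, 2300, 0]) cube([5000, 200, 2400]);
translate([0, 200, 0]) cube([200, 2100, 2400]);
translate([4800, 200, 0]) cube([200, 2100, 2400]);
translate([3000, 200, 0]) cube([200, 500, 2400]);
translate([3000, 1700, 0]) cube([200, 600, 2400]);
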